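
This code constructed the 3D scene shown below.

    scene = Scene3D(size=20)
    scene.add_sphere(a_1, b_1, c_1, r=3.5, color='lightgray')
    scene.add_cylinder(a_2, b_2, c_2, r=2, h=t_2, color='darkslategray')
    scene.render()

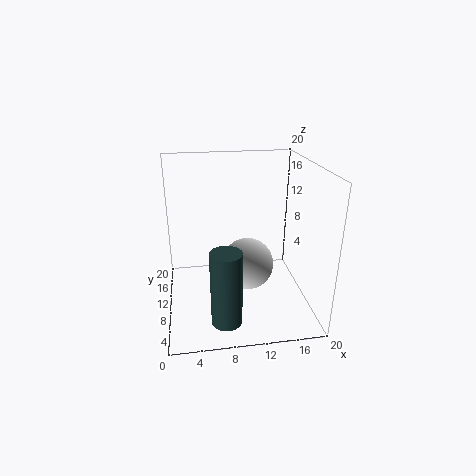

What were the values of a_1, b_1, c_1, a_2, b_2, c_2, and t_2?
a_1 = 11
b_1 = 8
c_1 = 7
a_2 = 7.5
b_2 = 3.5
c_2 = 1.25
t_2 = 10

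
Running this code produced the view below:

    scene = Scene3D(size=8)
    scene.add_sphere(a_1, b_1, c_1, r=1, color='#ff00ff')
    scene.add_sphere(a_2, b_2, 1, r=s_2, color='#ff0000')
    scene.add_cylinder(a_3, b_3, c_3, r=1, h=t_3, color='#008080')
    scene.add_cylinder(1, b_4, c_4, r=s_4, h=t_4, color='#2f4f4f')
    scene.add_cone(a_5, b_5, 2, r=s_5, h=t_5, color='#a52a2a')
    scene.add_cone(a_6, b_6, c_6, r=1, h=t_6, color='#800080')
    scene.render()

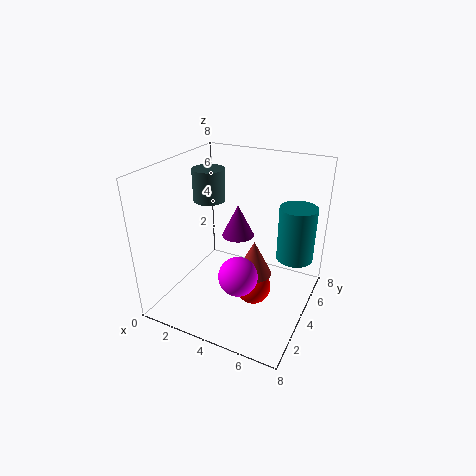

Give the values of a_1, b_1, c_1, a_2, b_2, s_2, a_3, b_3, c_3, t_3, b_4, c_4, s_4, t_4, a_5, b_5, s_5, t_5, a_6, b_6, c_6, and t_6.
a_1 = 5
b_1 = 2
c_1 = 3
a_2 = 5
b_2 = 4
s_2 = 1
a_3 = 7
b_3 = 5
c_3 = 3
t_3 = 3
b_4 = 6
c_4 = 5
s_4 = 1
t_4 = 2
a_5 = 5
b_5 = 4
s_5 = 1
t_5 = 2
a_6 = 3
b_6 = 6
c_6 = 3
t_6 = 2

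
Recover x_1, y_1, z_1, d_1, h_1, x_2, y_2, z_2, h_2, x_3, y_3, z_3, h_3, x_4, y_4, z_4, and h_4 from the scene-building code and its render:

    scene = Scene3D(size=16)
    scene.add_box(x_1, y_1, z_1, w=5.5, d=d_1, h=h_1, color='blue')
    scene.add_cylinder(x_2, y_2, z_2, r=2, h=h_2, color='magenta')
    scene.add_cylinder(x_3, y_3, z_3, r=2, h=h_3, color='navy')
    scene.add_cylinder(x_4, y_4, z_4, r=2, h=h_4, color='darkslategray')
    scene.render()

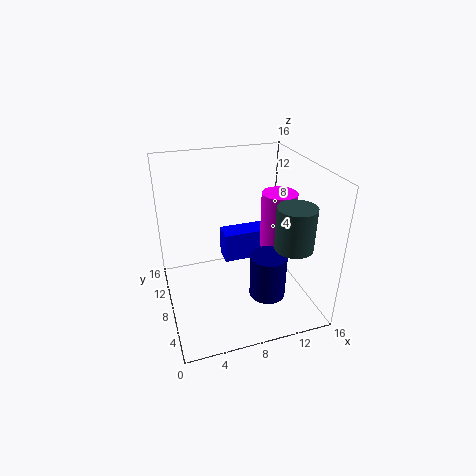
x_1 = 7, y_1 = 9.5, z_1 = 4, d_1 = 2.5, h_1 = 3.5, x_2 = 13, y_2 = 8.5, z_2 = 6, h_2 = 6.5, x_3 = 10.5, y_3 = 5, z_3 = 2, h_3 = 5, x_4 = 12.5, y_4 = 3.5, z_4 = 8.5, h_4 = 4.5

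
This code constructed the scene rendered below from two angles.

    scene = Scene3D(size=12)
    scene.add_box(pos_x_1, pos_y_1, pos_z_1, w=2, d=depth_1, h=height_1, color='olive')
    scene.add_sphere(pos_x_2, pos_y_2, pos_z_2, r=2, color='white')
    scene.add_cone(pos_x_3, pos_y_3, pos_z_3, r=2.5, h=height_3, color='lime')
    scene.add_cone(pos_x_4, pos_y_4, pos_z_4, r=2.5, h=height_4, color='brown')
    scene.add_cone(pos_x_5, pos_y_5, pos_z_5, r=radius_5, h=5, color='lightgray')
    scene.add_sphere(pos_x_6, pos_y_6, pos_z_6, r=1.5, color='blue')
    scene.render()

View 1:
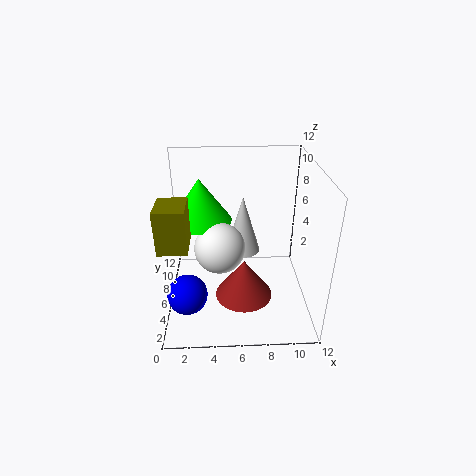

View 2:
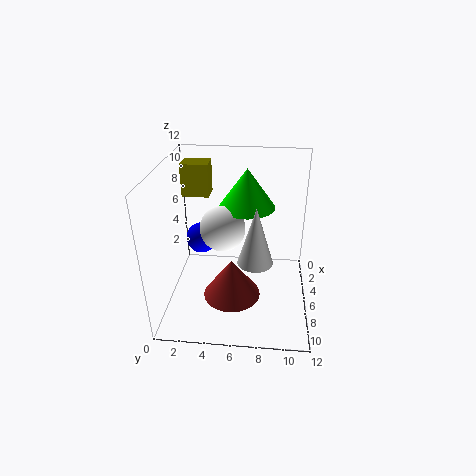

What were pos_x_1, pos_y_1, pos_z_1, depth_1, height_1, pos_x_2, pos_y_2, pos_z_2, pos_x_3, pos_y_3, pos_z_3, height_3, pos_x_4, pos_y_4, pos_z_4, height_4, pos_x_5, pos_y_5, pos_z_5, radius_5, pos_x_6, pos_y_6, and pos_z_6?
pos_x_1 = 0.5, pos_y_1 = 0.5, pos_z_1 = 8, depth_1 = 2.5, height_1 = 3, pos_x_2 = 4.5, pos_y_2 = 4.5, pos_z_2 = 6, pos_x_3 = 3, pos_y_3 = 6.5, pos_z_3 = 7.5, height_3 = 3.5, pos_x_4 = 6.5, pos_y_4 = 5.5, pos_z_4 = 0.5, height_4 = 3.5, pos_x_5 = 6.5, pos_y_5 = 7.5, pos_z_5 = 4, radius_5 = 1.5, pos_x_6 = 2, pos_y_6 = 2, pos_z_6 = 3.5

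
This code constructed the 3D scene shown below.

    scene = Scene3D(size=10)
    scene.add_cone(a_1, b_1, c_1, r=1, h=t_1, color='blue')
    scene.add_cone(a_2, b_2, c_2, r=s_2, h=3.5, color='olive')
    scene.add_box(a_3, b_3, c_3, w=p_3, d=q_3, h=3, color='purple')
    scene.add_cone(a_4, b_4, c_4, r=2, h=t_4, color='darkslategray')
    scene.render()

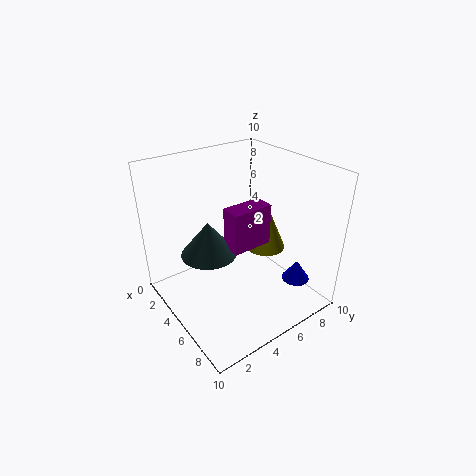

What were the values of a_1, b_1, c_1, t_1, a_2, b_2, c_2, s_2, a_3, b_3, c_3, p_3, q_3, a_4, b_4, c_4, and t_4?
a_1 = 7.5; b_1 = 8.5; c_1 = 1.5; t_1 = 1.5; a_2 = 4.5; b_2 = 8; c_2 = 3; s_2 = 1.5; a_3 = 4; b_3 = 4.5; c_3 = 4; p_3 = 1.5; q_3 = 3; a_4 = 3.5; b_4 = 3.5; c_4 = 3.5; t_4 = 2.5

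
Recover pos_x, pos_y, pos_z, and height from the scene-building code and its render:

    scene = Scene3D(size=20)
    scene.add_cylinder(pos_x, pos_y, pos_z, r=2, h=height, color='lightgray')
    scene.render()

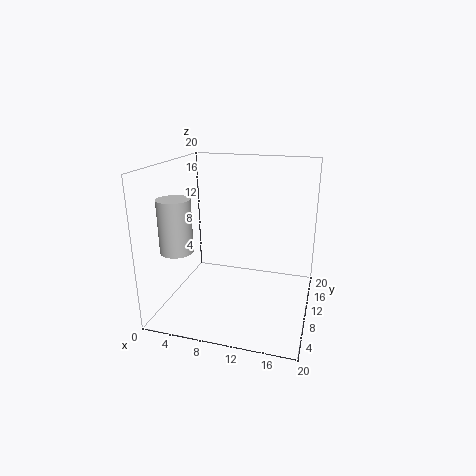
pos_x = 4.5; pos_y = 2.5; pos_z = 10.5; height = 6.5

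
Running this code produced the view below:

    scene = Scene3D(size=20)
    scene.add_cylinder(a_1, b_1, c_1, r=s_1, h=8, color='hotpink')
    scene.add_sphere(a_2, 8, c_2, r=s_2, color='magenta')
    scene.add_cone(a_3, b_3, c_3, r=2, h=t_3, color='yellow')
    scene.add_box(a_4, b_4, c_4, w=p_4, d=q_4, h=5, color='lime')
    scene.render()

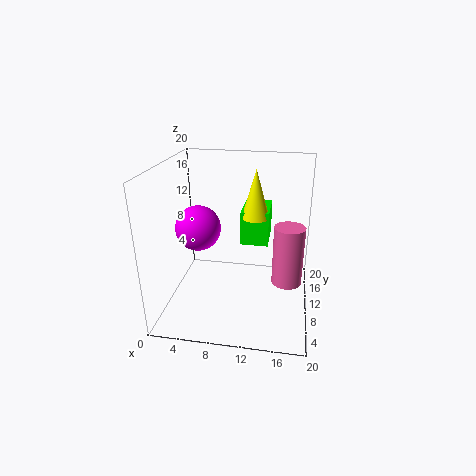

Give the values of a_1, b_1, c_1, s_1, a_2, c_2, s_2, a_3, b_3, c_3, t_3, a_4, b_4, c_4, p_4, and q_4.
a_1 = 17; b_1 = 8; c_1 = 5; s_1 = 2; a_2 = 5; c_2 = 12; s_2 = 3; a_3 = 12; b_3 = 13; c_3 = 12; t_3 = 7; a_4 = 10; b_4 = 12; c_4 = 8; p_4 = 4; q_4 = 6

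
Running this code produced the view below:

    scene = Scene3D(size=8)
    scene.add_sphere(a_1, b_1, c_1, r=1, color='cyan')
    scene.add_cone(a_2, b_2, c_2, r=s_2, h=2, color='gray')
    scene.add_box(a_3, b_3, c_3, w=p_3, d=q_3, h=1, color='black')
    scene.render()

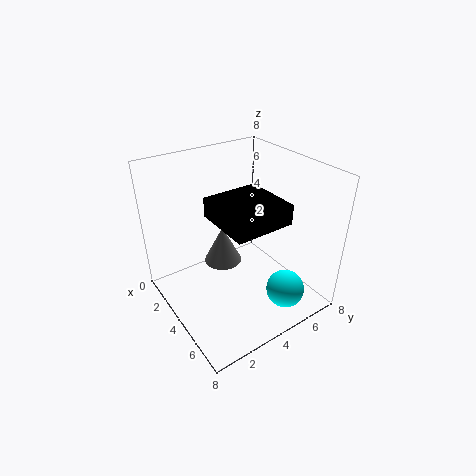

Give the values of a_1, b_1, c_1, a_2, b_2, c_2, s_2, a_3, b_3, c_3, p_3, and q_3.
a_1 = 7
b_1 = 5
c_1 = 2
a_2 = 4
b_2 = 3
c_2 = 3
s_2 = 1
a_3 = 4
b_3 = 2
c_3 = 6
p_3 = 3
q_3 = 3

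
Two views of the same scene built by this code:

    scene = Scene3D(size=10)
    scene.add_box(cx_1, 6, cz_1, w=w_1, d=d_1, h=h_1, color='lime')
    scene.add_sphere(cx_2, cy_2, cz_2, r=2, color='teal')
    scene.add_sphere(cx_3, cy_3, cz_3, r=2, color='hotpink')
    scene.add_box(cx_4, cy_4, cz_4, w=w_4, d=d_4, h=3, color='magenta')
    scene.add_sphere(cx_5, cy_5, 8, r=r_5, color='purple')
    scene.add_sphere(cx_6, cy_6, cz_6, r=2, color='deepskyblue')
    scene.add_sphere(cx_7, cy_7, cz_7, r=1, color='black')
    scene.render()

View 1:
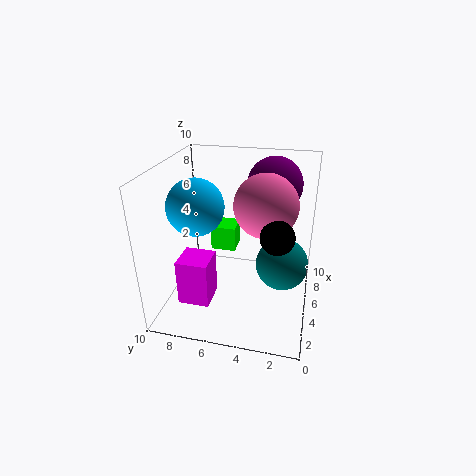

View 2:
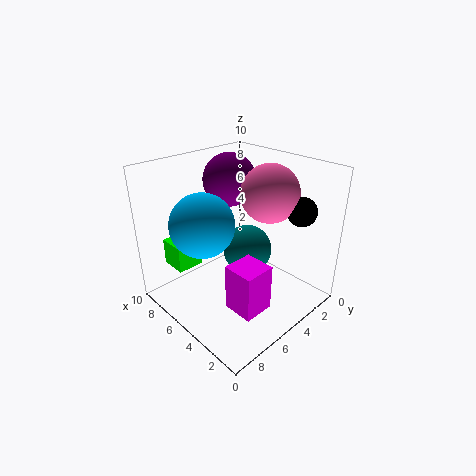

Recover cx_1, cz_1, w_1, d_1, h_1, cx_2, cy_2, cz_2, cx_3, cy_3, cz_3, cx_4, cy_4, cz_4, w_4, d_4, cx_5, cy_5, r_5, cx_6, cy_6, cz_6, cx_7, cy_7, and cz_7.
cx_1 = 8, cz_1 = 2, w_1 = 2, d_1 = 2, h_1 = 2, cx_2 = 7, cy_2 = 2, cz_2 = 2, cx_3 = 4, cy_3 = 3, cz_3 = 8, cx_4 = 1, cy_4 = 6, cz_4 = 2, w_4 = 2, d_4 = 2, cx_5 = 8, cy_5 = 3, r_5 = 2, cx_6 = 5, cy_6 = 8, cz_6 = 7, cx_7 = 2, cy_7 = 2, cz_7 = 7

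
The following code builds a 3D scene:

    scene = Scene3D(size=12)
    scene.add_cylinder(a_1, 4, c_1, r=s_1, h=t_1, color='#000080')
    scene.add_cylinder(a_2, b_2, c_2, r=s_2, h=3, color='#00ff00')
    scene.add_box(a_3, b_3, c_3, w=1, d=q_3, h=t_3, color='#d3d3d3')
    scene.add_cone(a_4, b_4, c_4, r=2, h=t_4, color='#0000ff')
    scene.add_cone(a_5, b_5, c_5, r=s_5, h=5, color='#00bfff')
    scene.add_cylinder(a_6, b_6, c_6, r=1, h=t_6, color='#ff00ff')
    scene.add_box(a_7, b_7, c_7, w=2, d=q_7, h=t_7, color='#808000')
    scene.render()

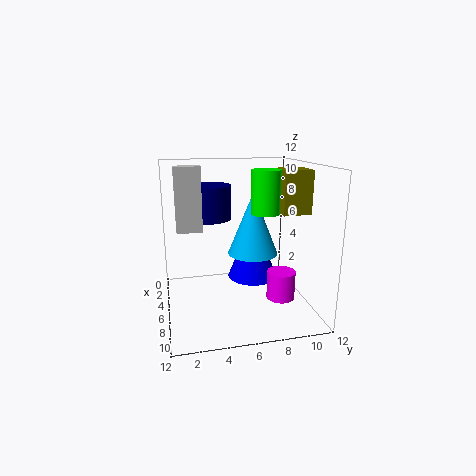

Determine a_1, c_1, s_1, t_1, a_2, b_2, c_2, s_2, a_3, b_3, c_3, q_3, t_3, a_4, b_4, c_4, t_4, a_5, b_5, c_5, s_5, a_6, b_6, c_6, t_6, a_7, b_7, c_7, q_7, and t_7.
a_1 = 3, c_1 = 7, s_1 = 2, t_1 = 3, a_2 = 10, b_2 = 7, c_2 = 9, s_2 = 1, a_3 = 6, b_3 = 1, c_3 = 7, q_3 = 2, t_3 = 5, a_4 = 7, b_4 = 7, c_4 = 3, t_4 = 5, a_5 = 7, b_5 = 7, c_5 = 5, s_5 = 2, a_6 = 11, b_6 = 8, c_6 = 3, t_6 = 2, a_7 = 9, b_7 = 8, c_7 = 9, q_7 = 2, t_7 = 3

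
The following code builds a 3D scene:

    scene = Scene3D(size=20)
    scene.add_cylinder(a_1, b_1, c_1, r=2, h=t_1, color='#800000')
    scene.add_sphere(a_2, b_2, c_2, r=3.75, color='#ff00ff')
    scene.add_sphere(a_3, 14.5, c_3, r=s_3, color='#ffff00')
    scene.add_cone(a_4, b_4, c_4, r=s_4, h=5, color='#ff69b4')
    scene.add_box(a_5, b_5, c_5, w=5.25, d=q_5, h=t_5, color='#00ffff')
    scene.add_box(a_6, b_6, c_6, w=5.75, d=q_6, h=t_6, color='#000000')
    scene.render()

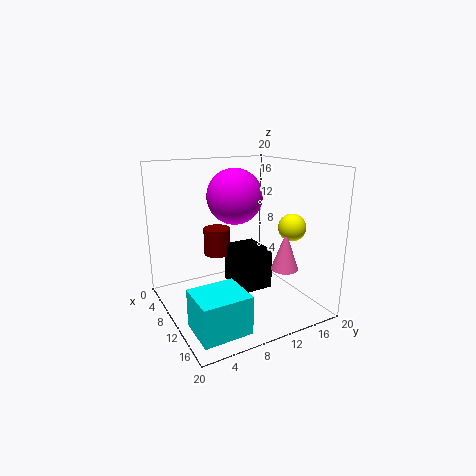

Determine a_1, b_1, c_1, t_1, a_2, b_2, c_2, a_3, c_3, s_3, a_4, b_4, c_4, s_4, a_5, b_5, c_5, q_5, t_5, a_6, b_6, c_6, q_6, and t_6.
a_1 = 5.25; b_1 = 9; c_1 = 6.25; t_1 = 4; a_2 = 9.5; b_2 = 9.75; c_2 = 15.75; a_3 = 16; c_3 = 12.5; s_3 = 1.75; a_4 = 16.5; b_4 = 13.25; c_4 = 7.25; s_4 = 1.75; a_5 = 14.75; b_5 = 0.5; c_5 = 2; q_5 = 6; t_5 = 4.75; a_6 = 6.25; b_6 = 9.75; c_6 = 2.25; q_6 = 4.75; t_6 = 5.75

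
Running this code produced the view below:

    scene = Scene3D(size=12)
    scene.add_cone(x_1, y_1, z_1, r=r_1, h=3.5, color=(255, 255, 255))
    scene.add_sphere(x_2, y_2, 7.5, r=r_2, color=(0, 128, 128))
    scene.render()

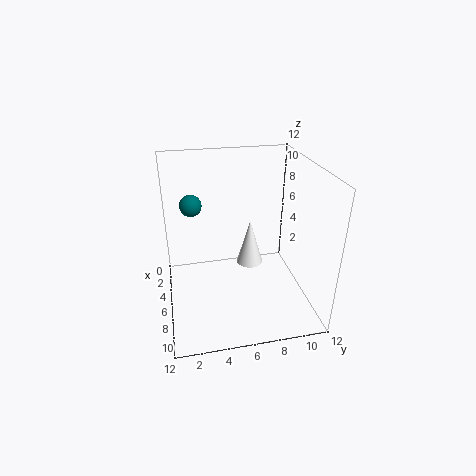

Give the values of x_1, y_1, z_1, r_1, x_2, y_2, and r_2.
x_1 = 8, y_1 = 6.5, z_1 = 5, r_1 = 1, x_2 = 2, y_2 = 2.5, r_2 = 1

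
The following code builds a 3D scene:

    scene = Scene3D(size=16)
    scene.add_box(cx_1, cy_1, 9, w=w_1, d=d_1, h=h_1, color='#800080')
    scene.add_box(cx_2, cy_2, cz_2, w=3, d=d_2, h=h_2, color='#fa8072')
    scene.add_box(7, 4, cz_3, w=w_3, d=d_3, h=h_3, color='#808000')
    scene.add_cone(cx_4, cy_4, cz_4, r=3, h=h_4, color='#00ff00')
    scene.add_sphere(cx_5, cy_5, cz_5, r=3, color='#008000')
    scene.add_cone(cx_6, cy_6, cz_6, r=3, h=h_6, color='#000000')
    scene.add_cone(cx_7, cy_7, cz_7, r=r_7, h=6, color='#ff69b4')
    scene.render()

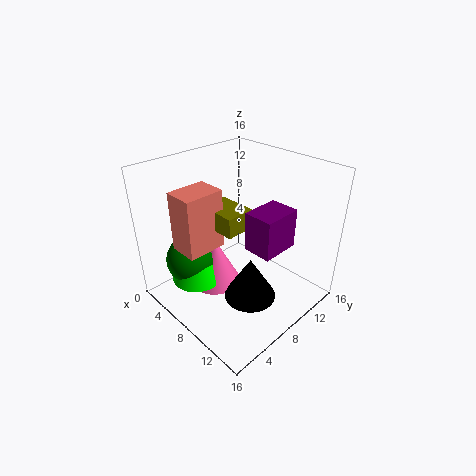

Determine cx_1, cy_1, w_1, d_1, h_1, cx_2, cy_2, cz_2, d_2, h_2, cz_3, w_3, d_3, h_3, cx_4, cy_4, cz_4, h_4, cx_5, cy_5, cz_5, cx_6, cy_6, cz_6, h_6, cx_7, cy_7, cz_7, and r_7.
cx_1 = 11; cy_1 = 6; w_1 = 3; d_1 = 4; h_1 = 4; cx_2 = 6; cy_2 = 1; cz_2 = 9; d_2 = 4; h_2 = 6; cz_3 = 11; w_3 = 4; d_3 = 3; h_3 = 2; cx_4 = 4; cy_4 = 5; cz_4 = 2; h_4 = 7; cx_5 = 3; cy_5 = 5; cz_5 = 4; cx_6 = 10; cy_6 = 8; cz_6 = 1; h_6 = 5; cx_7 = 5; cy_7 = 7; cz_7 = 1; r_7 = 3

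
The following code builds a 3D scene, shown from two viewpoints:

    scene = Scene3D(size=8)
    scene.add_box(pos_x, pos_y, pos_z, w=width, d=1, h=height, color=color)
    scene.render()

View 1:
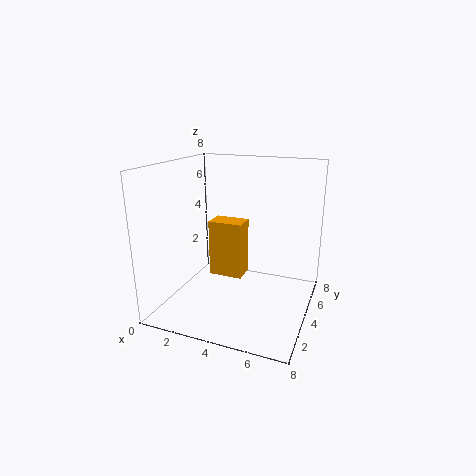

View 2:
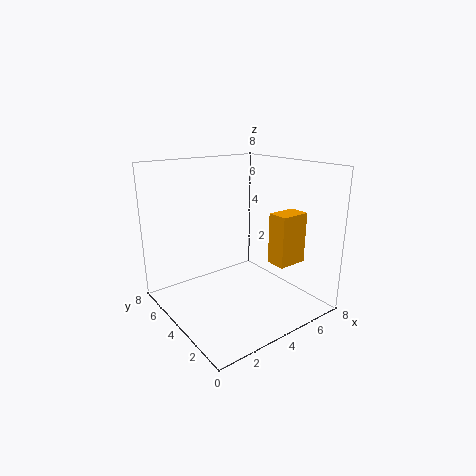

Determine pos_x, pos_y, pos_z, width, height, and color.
pos_x = 4
pos_y = 0.5
pos_z = 3.5
width = 1.5
height = 2.5
color = 'orange'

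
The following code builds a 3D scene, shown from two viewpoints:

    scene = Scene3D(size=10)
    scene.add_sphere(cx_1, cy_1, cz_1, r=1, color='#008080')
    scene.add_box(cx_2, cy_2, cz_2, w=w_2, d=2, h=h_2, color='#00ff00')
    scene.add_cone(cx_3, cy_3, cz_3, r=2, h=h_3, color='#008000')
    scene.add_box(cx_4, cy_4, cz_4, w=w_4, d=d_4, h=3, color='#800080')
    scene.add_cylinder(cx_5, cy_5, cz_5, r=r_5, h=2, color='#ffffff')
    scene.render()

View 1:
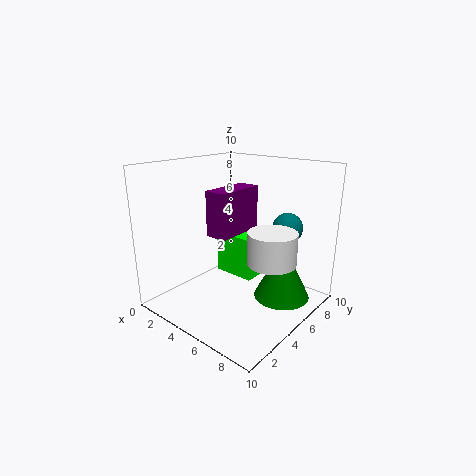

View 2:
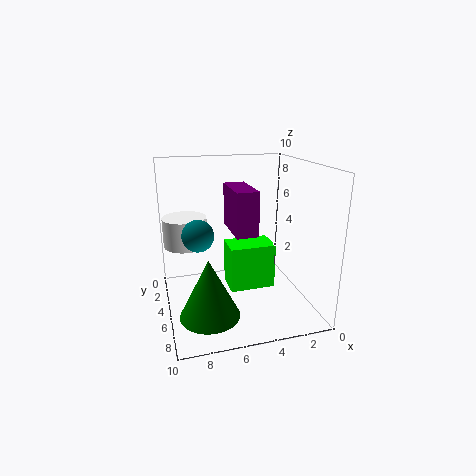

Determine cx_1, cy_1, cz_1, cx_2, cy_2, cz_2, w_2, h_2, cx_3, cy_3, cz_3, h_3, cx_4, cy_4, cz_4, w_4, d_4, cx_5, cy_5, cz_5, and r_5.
cx_1 = 8; cy_1 = 6.5; cz_1 = 6; cx_2 = 3; cy_2 = 5; cz_2 = 2; w_2 = 3; h_2 = 3; cx_3 = 7.5; cy_3 = 7; cz_3 = 0.5; h_3 = 4; cx_4 = 4; cy_4 = 3; cz_4 = 5.5; w_4 = 1.5; d_4 = 3.5; cx_5 = 8.5; cy_5 = 4; cz_5 = 4.5; r_5 = 1.5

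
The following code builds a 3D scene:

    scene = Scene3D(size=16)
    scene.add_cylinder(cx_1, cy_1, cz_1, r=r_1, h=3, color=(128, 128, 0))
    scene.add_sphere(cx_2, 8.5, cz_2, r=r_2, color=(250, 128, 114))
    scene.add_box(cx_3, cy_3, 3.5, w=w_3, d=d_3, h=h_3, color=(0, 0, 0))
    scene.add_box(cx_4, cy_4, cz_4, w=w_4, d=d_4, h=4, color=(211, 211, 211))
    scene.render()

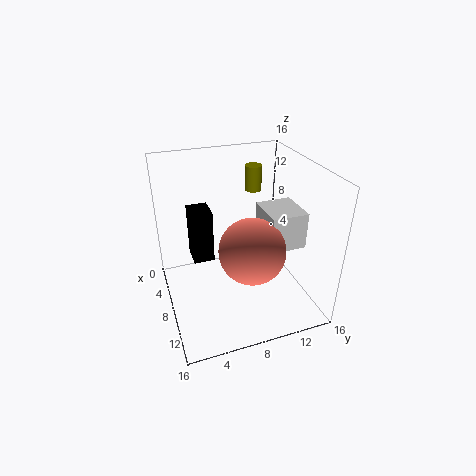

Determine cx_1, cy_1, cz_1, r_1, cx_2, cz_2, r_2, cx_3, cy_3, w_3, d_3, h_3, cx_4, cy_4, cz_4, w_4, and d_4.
cx_1 = 3.5; cy_1 = 11.5; cz_1 = 11.5; r_1 = 1; cx_2 = 11; cz_2 = 8; r_2 = 3.5; cx_3 = 2; cy_3 = 3.5; w_3 = 3; d_3 = 2.5; h_3 = 6.5; cx_4 = 7; cy_4 = 10.5; cz_4 = 7.5; w_4 = 4.5; d_4 = 4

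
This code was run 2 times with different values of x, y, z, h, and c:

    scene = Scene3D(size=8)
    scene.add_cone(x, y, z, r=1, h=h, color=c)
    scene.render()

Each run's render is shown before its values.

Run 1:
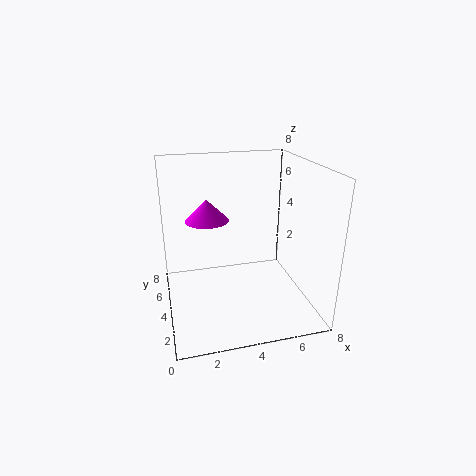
x = 2; y = 2; z = 6; h = 1; c = 'magenta'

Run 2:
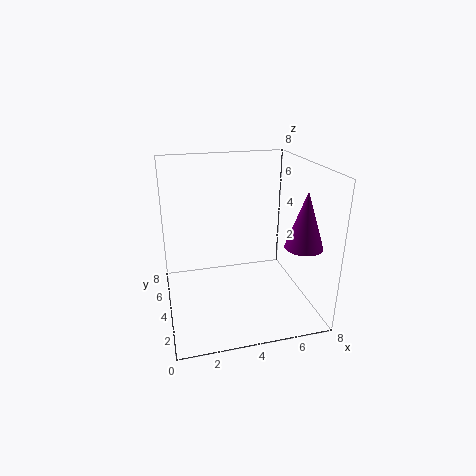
x = 7; y = 2; z = 4; h = 3; c = 'purple'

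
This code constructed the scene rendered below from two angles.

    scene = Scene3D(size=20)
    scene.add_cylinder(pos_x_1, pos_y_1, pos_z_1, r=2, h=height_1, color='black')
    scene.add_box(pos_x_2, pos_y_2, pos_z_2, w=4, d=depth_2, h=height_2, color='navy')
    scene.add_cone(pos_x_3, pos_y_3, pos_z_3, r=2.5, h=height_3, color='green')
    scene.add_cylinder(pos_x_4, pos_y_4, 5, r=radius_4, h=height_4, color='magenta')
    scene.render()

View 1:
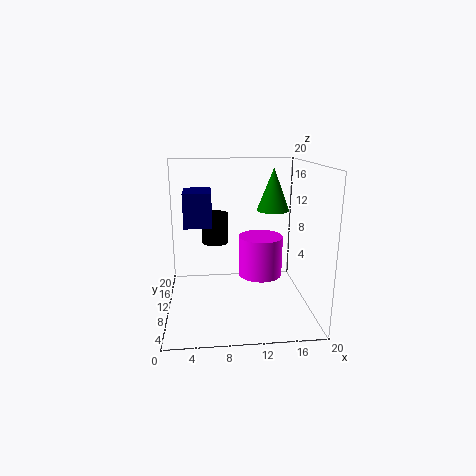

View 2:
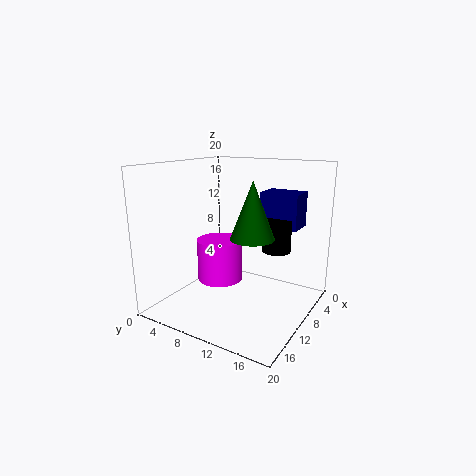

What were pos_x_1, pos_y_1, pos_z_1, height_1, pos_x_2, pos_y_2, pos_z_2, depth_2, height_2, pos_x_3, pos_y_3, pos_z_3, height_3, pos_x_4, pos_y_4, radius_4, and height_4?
pos_x_1 = 7, pos_y_1 = 14.5, pos_z_1 = 8, height_1 = 4.5, pos_x_2 = 2.5, pos_y_2 = 11.5, pos_z_2 = 11, depth_2 = 5.5, height_2 = 5, pos_x_3 = 16, pos_y_3 = 15.5, pos_z_3 = 12.5, height_3 = 6.5, pos_x_4 = 13, pos_y_4 = 9, radius_4 = 3, height_4 = 5.5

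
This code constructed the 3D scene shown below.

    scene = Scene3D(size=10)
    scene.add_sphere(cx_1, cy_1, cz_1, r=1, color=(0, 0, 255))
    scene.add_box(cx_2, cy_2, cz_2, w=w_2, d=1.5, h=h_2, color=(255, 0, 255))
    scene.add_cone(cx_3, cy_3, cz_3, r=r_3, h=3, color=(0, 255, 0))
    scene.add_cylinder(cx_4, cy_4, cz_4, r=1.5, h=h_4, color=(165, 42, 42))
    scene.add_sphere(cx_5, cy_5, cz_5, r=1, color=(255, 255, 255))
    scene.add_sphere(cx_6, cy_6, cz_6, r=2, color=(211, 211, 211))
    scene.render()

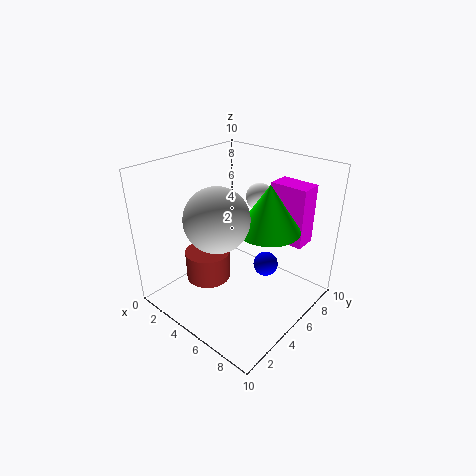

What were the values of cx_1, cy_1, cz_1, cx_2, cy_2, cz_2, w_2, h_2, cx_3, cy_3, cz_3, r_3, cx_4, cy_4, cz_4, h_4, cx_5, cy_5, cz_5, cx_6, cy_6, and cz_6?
cx_1 = 5, cy_1 = 8.5, cz_1 = 1, cx_2 = 6.5, cy_2 = 6.5, cz_2 = 5, w_2 = 2.5, h_2 = 4, cx_3 = 7.5, cy_3 = 5, cz_3 = 6.5, r_3 = 2, cx_4 = 4, cy_4 = 3, cz_4 = 2.5, h_4 = 2, cx_5 = 4.5, cy_5 = 8, cz_5 = 7, cx_6 = 5.5, cy_6 = 2.5, cz_6 = 7.5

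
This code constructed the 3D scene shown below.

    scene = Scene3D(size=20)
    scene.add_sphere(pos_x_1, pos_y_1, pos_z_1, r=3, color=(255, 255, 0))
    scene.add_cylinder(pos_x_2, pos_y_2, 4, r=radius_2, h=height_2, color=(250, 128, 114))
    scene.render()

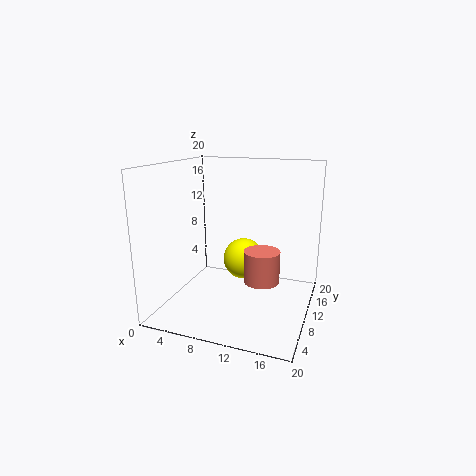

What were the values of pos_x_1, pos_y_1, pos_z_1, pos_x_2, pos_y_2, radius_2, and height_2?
pos_x_1 = 10, pos_y_1 = 12.5, pos_z_1 = 6, pos_x_2 = 13.5, pos_y_2 = 10, radius_2 = 2.5, height_2 = 4.5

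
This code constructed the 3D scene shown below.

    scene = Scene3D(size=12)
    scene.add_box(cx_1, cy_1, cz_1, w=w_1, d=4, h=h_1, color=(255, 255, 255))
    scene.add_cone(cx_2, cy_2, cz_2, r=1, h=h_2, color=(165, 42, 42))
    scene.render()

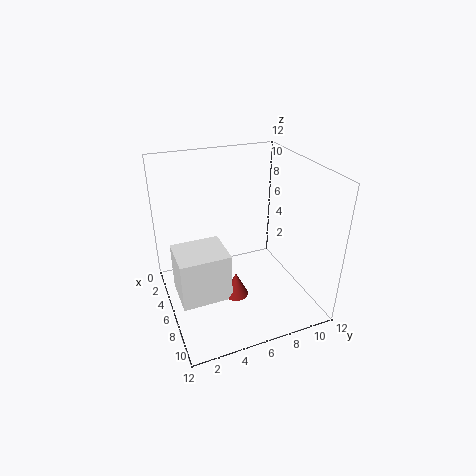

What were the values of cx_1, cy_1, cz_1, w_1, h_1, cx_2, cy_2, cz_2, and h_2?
cx_1 = 5
cy_1 = 0.5
cz_1 = 2
w_1 = 3.5
h_1 = 4
cx_2 = 8
cy_2 = 5
cz_2 = 2
h_2 = 2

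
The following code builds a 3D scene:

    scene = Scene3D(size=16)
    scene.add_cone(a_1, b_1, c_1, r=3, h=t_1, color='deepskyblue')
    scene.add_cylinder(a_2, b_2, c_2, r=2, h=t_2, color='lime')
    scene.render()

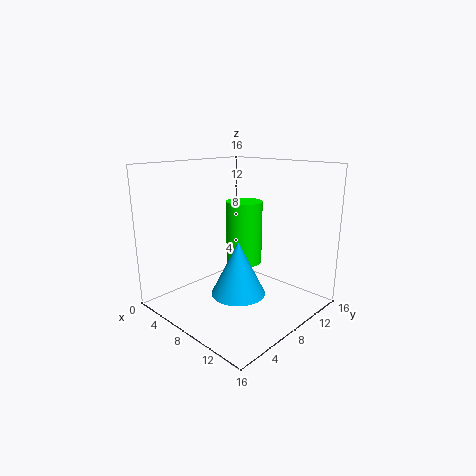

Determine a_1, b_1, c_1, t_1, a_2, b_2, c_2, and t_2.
a_1 = 9, b_1 = 7, c_1 = 2, t_1 = 6, a_2 = 8, b_2 = 9, c_2 = 5, t_2 = 7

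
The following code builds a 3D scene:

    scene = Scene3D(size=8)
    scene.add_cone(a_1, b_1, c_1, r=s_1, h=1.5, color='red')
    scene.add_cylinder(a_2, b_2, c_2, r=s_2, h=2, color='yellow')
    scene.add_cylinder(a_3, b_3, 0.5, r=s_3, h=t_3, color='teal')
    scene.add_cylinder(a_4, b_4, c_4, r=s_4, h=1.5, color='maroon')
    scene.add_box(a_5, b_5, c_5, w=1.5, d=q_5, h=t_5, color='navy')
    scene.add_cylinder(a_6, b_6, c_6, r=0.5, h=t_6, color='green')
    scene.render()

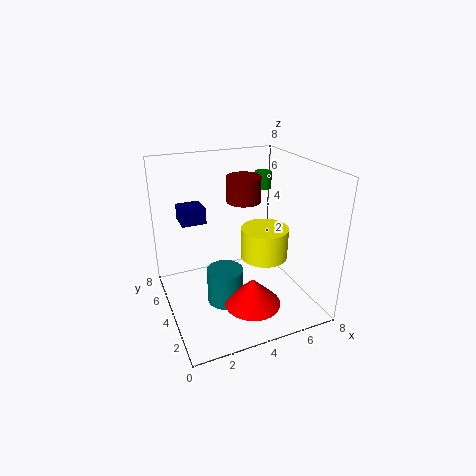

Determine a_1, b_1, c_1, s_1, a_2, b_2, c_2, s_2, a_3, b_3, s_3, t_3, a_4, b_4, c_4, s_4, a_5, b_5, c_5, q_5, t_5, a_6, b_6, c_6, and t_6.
a_1 = 4
b_1 = 2
c_1 = 1
s_1 = 1.5
a_2 = 6.5
b_2 = 5.5
c_2 = 1.5
s_2 = 1.5
a_3 = 3
b_3 = 3.5
s_3 = 1
t_3 = 2
a_4 = 5
b_4 = 5.5
c_4 = 5.5
s_4 = 1
a_5 = 1.5
b_5 = 6.5
c_5 = 4
q_5 = 1.5
t_5 = 1
a_6 = 6.5
b_6 = 6
c_6 = 6
t_6 = 1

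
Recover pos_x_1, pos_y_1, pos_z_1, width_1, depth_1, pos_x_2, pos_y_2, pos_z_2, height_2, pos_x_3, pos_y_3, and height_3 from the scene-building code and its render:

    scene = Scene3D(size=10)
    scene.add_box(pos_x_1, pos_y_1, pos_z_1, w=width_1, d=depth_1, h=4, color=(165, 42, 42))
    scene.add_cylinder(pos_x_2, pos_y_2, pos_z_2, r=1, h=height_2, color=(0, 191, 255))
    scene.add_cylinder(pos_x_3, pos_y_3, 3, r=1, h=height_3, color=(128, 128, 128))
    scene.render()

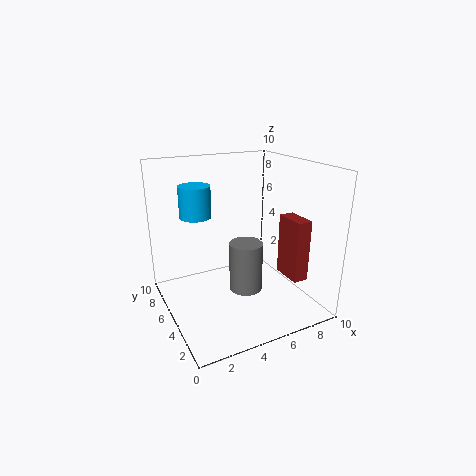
pos_x_1 = 7, pos_y_1 = 1, pos_z_1 = 3, width_1 = 1, depth_1 = 2, pos_x_2 = 2, pos_y_2 = 5, pos_z_2 = 7, height_2 = 2, pos_x_3 = 4, pos_y_3 = 2, height_3 = 3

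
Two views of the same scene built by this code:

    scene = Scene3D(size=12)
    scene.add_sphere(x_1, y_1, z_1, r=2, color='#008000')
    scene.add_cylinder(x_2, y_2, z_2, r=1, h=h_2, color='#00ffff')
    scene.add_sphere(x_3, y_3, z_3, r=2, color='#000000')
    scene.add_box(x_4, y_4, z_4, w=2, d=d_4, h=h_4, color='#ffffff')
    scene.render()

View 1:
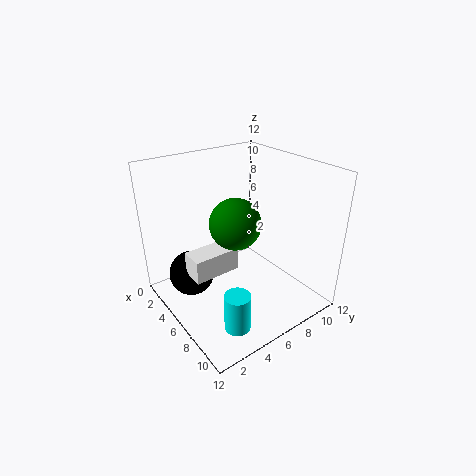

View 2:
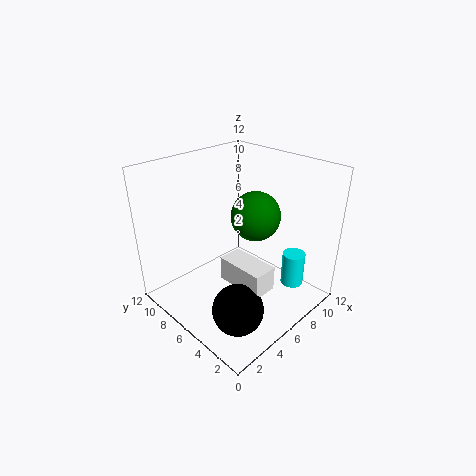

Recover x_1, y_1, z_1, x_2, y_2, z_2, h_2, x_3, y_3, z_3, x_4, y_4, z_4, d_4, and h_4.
x_1 = 7, y_1 = 5, z_1 = 8, x_2 = 10, y_2 = 3, z_2 = 1, h_2 = 3, x_3 = 3, y_3 = 3, z_3 = 2, x_4 = 4, y_4 = 2, z_4 = 3, d_4 = 4, h_4 = 2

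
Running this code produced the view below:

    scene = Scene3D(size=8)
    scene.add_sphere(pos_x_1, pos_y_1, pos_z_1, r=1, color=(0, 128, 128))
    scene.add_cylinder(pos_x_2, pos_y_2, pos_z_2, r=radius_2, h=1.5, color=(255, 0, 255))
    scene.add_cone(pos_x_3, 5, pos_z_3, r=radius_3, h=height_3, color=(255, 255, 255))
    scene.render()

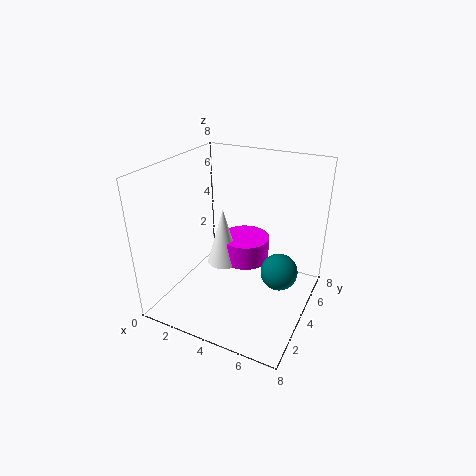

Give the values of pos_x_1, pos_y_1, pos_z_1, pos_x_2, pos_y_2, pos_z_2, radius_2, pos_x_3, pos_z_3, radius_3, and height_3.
pos_x_1 = 6.5; pos_y_1 = 4; pos_z_1 = 2.5; pos_x_2 = 3.5; pos_y_2 = 6; pos_z_2 = 1.5; radius_2 = 1.5; pos_x_3 = 2.5; pos_z_3 = 1.5; radius_3 = 1; height_3 = 3.5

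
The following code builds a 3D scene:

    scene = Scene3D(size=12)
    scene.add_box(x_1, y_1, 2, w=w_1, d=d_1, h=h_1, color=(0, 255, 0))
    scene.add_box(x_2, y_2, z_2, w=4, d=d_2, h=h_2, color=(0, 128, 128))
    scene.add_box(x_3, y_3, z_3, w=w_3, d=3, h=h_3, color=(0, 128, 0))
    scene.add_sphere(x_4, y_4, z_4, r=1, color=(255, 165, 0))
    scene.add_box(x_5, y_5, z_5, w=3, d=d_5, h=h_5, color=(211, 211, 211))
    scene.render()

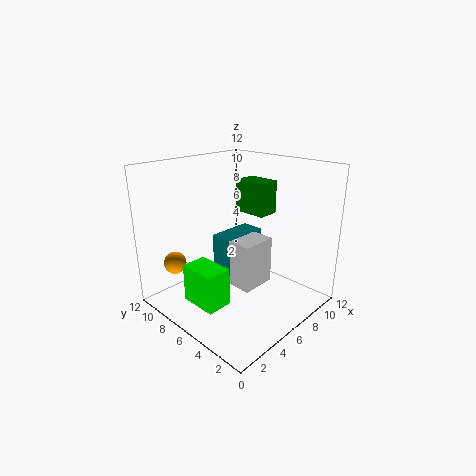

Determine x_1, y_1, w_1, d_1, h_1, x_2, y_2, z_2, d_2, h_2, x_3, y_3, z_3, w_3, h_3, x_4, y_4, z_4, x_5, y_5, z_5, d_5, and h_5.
x_1 = 1; y_1 = 4; w_1 = 2; d_1 = 3; h_1 = 3; x_2 = 5; y_2 = 6; z_2 = 2; d_2 = 2; h_2 = 4; x_3 = 9; y_3 = 6; z_3 = 7; w_3 = 2; h_3 = 3; x_4 = 3; y_4 = 11; z_4 = 3; x_5 = 5; y_5 = 4; z_5 = 2; d_5 = 3; h_5 = 4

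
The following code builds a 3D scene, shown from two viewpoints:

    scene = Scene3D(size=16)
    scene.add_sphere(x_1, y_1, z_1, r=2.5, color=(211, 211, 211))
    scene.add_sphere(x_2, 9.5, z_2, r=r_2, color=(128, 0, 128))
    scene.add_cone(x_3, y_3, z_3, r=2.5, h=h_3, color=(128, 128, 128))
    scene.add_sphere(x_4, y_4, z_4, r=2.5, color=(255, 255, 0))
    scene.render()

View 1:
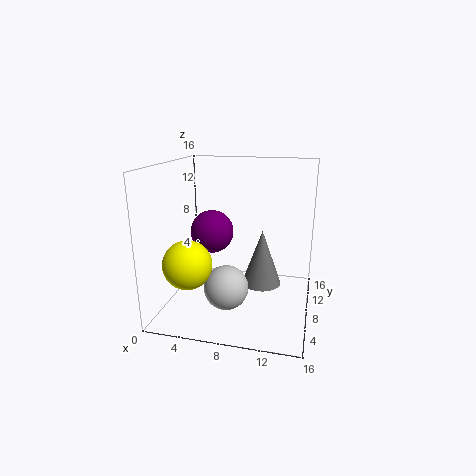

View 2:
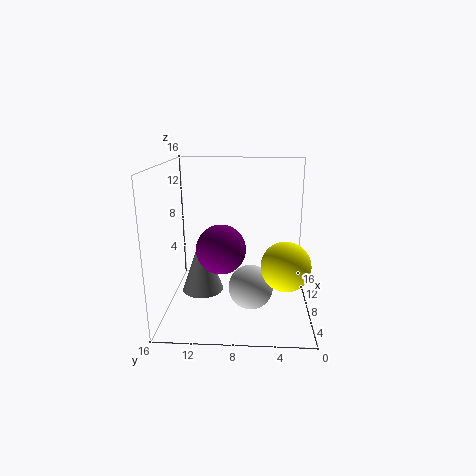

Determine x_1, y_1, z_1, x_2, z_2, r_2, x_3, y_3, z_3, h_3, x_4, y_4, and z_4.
x_1 = 7, y_1 = 6.5, z_1 = 2.5, x_2 = 4.5, z_2 = 8, r_2 = 2.5, x_3 = 10, y_3 = 12.5, z_3 = 0.5, h_3 = 7, x_4 = 4, y_4 = 3, z_4 = 6.5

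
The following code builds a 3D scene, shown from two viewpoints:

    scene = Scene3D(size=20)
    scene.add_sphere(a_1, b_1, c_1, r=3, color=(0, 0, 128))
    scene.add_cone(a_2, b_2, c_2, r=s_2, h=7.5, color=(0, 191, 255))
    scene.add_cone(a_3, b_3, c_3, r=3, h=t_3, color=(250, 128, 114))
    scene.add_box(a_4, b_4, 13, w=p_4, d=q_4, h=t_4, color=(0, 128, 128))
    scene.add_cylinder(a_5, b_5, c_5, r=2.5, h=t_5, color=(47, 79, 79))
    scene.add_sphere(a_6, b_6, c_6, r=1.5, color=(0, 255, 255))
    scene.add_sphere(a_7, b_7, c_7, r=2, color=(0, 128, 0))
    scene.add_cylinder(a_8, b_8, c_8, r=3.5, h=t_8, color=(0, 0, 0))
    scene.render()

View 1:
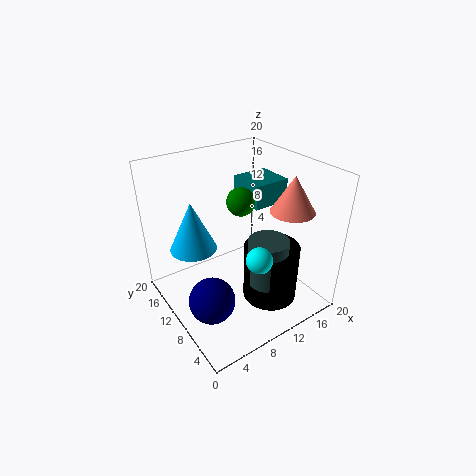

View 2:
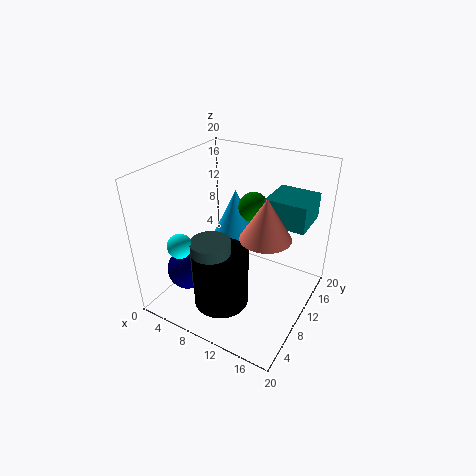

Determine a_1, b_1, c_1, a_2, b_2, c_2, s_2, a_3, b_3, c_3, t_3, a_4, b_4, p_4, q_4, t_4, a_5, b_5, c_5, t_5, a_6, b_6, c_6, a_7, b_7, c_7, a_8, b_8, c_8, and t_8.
a_1 = 3.5; b_1 = 6.5; c_1 = 4.5; a_2 = 6; b_2 = 16; c_2 = 6.5; s_2 = 3.5; a_3 = 16; b_3 = 6; c_3 = 14; t_3 = 5; a_4 = 13.5; b_4 = 10.5; p_4 = 5.5; q_4 = 5.5; t_4 = 3.5; a_5 = 10; b_5 = 3.5; c_5 = 7; t_5 = 6; a_6 = 7; b_6 = 1.5; c_6 = 12.5; a_7 = 11.5; b_7 = 11.5; c_7 = 14.5; a_8 = 11; b_8 = 4; c_8 = 4; t_8 = 7.5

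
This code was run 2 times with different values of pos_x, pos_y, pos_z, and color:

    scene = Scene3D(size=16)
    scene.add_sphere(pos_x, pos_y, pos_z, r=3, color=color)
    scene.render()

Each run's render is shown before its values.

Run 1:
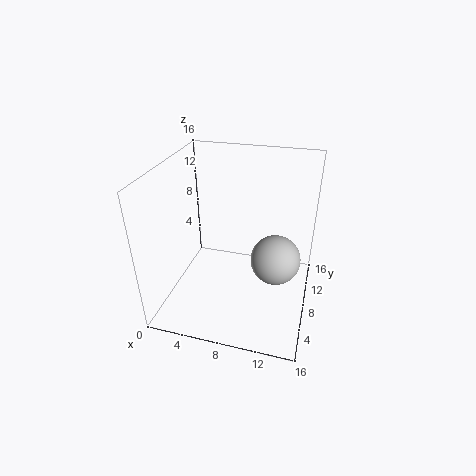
pos_x = 12; pos_y = 10.5; pos_z = 4; color = 'lightgray'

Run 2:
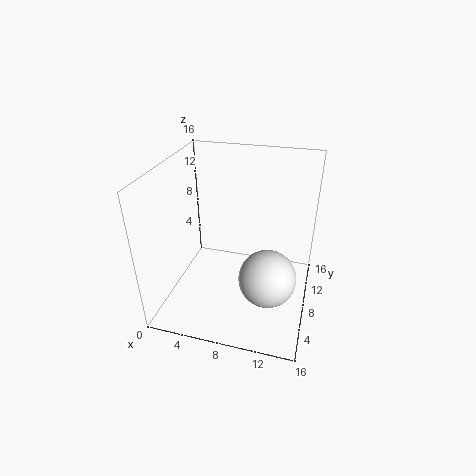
pos_x = 12; pos_y = 5; pos_z = 5.5; color = 'white'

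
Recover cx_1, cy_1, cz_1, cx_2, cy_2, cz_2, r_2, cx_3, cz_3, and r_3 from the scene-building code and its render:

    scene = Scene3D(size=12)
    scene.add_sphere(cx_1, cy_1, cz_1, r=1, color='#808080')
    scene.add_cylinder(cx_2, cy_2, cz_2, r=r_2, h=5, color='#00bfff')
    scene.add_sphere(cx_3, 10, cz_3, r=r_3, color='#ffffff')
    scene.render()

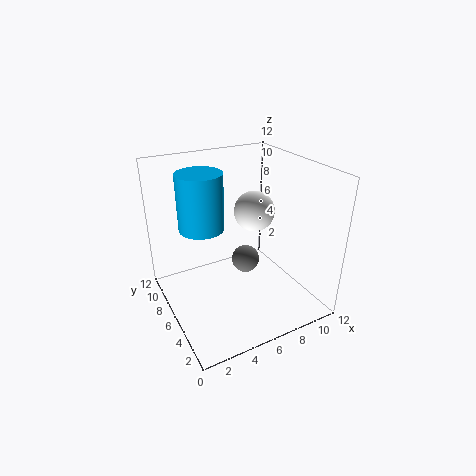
cx_1 = 5, cy_1 = 3, cz_1 = 6, cx_2 = 4, cy_2 = 9, cz_2 = 6, r_2 = 2, cx_3 = 10, cz_3 = 6, r_3 = 2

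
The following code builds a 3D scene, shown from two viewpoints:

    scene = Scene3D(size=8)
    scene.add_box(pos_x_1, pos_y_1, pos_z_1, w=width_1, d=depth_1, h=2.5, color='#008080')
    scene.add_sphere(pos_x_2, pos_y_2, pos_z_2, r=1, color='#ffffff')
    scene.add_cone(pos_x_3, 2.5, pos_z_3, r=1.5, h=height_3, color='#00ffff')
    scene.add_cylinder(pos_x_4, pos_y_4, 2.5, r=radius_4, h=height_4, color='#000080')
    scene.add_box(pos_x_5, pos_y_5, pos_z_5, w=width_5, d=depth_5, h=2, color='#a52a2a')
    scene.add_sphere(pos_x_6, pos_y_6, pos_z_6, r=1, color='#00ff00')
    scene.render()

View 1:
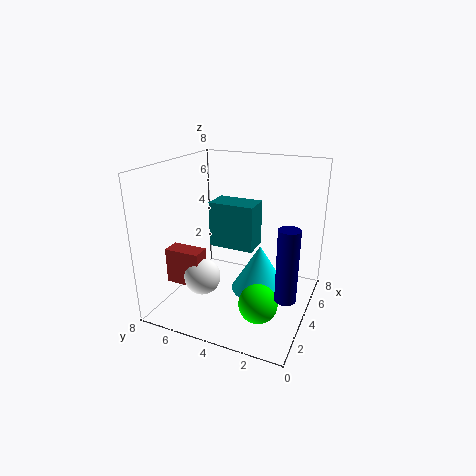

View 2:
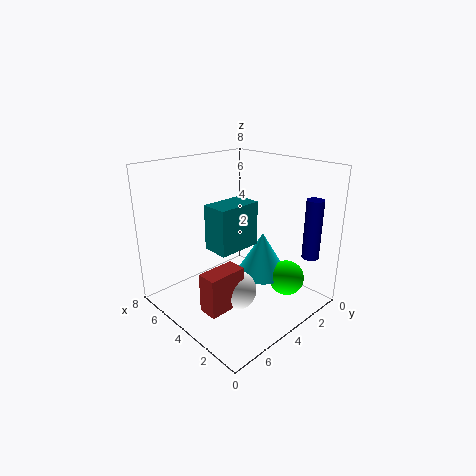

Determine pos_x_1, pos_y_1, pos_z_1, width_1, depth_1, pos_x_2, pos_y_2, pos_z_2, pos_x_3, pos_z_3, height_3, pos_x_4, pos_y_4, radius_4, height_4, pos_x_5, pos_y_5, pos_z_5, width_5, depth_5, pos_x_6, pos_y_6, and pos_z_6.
pos_x_1 = 3.5; pos_y_1 = 3; pos_z_1 = 3.5; width_1 = 1.5; depth_1 = 2.5; pos_x_2 = 2.5; pos_y_2 = 5.5; pos_z_2 = 2; pos_x_3 = 3.5; pos_z_3 = 1.5; height_3 = 2.5; pos_x_4 = 1.5; pos_y_4 = 0.5; radius_4 = 0.5; height_4 = 3.5; pos_x_5 = 2; pos_y_5 = 5.5; pos_z_5 = 1.5; width_5 = 1; depth_5 = 2; pos_x_6 = 2; pos_y_6 = 2; pos_z_6 = 1.5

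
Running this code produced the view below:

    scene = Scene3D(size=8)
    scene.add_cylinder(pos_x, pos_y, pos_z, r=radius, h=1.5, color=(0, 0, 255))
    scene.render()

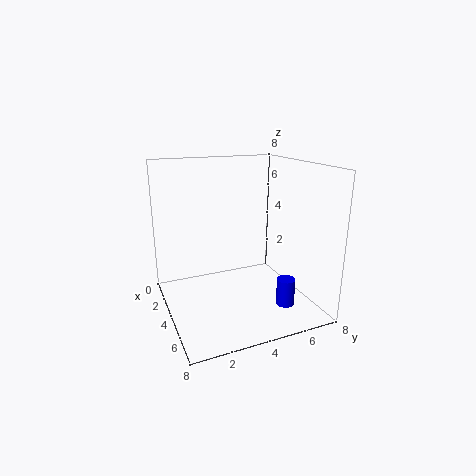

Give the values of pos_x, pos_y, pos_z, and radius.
pos_x = 6, pos_y = 6, pos_z = 0.5, radius = 0.5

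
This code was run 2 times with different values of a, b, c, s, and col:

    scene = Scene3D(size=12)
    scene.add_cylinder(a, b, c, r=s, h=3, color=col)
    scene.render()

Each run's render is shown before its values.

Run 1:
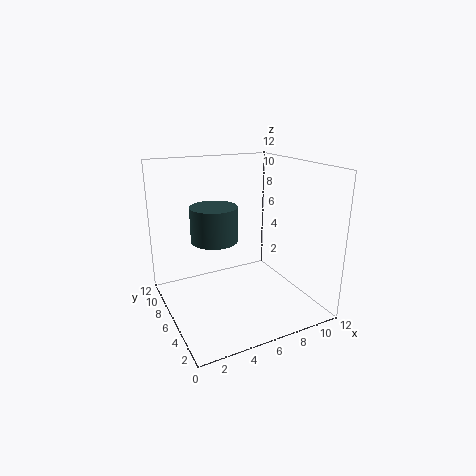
a = 4.5, b = 7.5, c = 5.5, s = 2, col = 'darkslategray'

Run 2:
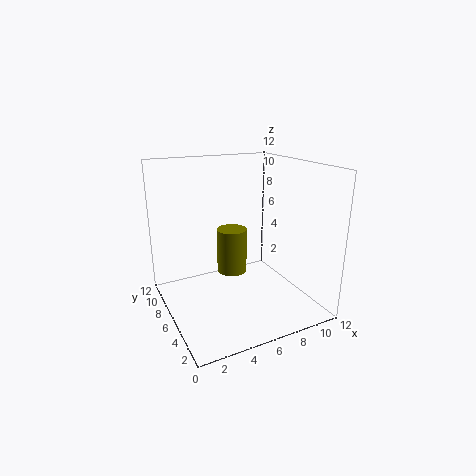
a = 3.5, b = 2, c = 5.5, s = 1, col = 'olive'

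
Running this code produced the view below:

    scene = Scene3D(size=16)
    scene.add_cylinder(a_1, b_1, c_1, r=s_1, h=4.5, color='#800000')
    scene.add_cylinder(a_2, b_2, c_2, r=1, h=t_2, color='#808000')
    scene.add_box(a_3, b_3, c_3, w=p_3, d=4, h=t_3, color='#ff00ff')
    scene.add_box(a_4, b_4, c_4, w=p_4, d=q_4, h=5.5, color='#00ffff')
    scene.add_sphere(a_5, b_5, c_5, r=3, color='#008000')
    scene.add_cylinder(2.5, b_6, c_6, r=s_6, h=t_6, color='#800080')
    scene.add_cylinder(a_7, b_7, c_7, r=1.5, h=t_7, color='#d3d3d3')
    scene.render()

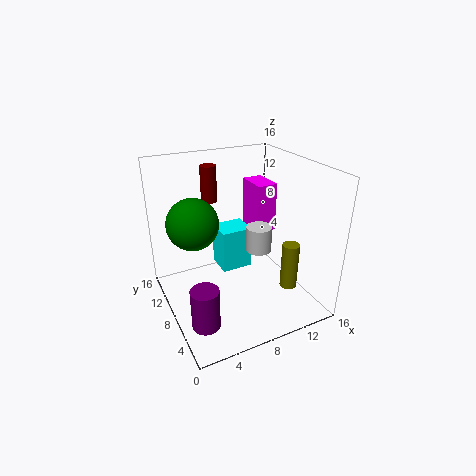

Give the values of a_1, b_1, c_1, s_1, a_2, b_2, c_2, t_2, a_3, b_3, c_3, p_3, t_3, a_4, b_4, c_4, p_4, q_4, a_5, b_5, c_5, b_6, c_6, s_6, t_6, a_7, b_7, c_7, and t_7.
a_1 = 7.5
b_1 = 15
c_1 = 10
s_1 = 1
a_2 = 13.5
b_2 = 5.5
c_2 = 1.5
t_2 = 5.5
a_3 = 12
b_3 = 10.5
c_3 = 6.5
p_3 = 2.5
t_3 = 6
a_4 = 8
b_4 = 12
c_4 = 1
p_4 = 4
q_4 = 3.5
a_5 = 4
b_5 = 11.5
c_5 = 9
b_6 = 4.5
c_6 = 0.5
s_6 = 1.5
t_6 = 4.5
a_7 = 11
b_7 = 8.5
c_7 = 5.5
t_7 = 3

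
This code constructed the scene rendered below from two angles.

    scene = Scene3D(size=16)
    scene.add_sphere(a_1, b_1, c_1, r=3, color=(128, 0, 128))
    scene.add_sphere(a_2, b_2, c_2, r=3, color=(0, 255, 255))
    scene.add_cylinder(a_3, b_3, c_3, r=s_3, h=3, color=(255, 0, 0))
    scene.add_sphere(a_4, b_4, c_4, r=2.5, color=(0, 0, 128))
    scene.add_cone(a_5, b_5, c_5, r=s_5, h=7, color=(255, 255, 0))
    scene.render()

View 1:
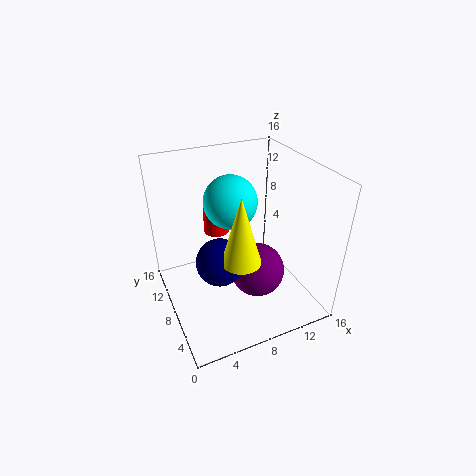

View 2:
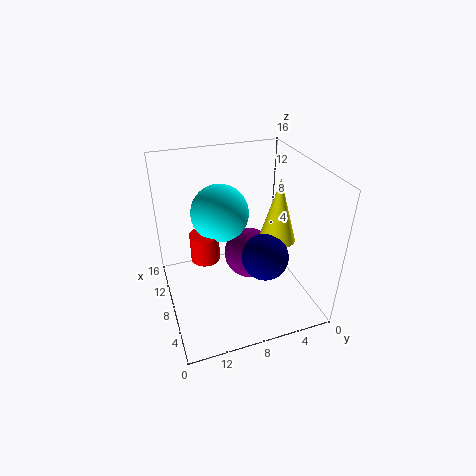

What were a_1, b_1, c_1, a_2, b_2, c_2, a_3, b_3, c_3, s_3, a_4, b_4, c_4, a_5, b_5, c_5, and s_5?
a_1 = 9.5; b_1 = 6; c_1 = 4.5; a_2 = 8; b_2 = 10; c_2 = 11.5; a_3 = 7; b_3 = 12; c_3 = 7; s_3 = 1.5; a_4 = 5; b_4 = 6; c_4 = 7; a_5 = 6.5; b_5 = 4; c_5 = 8; s_5 = 2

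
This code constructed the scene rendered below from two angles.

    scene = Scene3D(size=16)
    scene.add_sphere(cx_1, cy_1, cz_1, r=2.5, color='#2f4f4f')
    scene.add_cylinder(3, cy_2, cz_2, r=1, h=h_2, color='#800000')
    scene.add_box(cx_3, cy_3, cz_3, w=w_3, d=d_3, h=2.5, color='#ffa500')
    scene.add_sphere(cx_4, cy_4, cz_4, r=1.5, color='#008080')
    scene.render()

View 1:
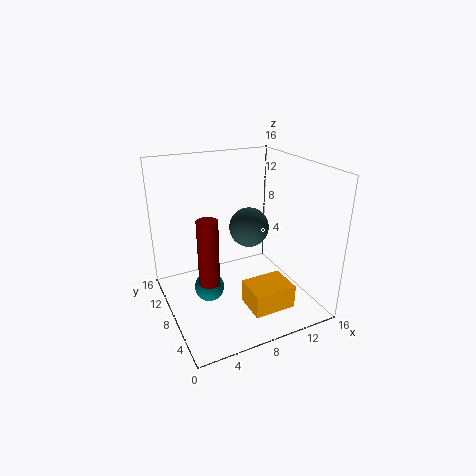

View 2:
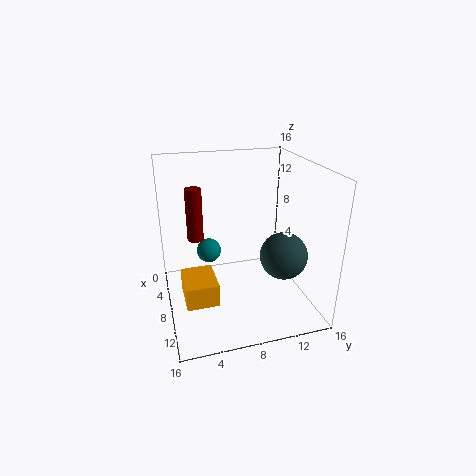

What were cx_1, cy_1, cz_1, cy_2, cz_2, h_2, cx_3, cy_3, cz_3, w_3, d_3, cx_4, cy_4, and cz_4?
cx_1 = 11.5
cy_1 = 12
cz_1 = 7
cy_2 = 4
cz_2 = 6
h_2 = 6.5
cx_3 = 7
cy_3 = 1.5
cz_3 = 2
w_3 = 4.5
d_3 = 3.5
cx_4 = 3.5
cy_4 = 5.5
cz_4 = 4.5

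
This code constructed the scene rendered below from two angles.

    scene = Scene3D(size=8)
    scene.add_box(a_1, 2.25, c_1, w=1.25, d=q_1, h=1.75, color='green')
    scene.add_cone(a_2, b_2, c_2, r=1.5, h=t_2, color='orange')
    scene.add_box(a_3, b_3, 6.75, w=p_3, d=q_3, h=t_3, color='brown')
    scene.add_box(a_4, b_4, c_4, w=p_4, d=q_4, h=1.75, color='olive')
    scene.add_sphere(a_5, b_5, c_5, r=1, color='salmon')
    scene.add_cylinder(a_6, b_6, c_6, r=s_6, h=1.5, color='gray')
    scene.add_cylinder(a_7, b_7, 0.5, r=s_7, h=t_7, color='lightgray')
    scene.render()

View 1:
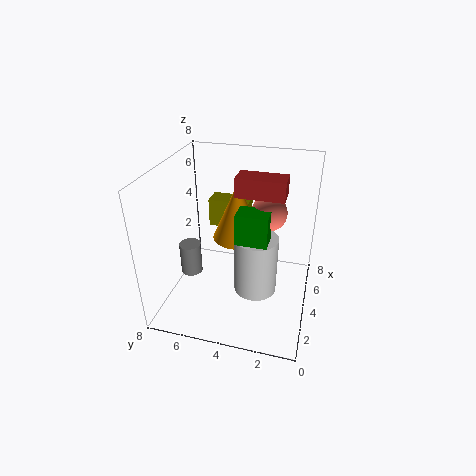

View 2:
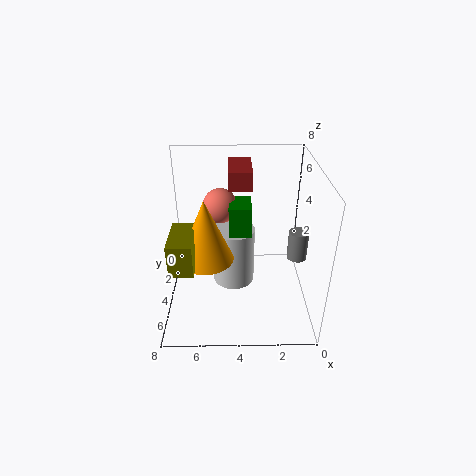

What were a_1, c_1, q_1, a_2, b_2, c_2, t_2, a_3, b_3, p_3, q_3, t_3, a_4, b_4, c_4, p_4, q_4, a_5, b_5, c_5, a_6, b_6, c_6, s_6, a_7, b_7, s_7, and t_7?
a_1 = 3.25, c_1 = 4, q_1 = 1.75, a_2 = 5.75, b_2 = 4.5, c_2 = 3, t_2 = 3.5, a_3 = 3.25, b_3 = 1.5, p_3 = 1.25, q_3 = 2.5, t_3 = 1, a_4 = 6.25, b_4 = 4, c_4 = 3.25, p_4 = 1.25, q_4 = 2.5, a_5 = 5, b_5 = 2.5, c_5 = 5.25, a_6 = 1, b_6 = 5.5, c_6 = 3.75, s_6 = 0.5, a_7 = 4.25, b_7 = 3, s_7 = 1.25, t_7 = 3.5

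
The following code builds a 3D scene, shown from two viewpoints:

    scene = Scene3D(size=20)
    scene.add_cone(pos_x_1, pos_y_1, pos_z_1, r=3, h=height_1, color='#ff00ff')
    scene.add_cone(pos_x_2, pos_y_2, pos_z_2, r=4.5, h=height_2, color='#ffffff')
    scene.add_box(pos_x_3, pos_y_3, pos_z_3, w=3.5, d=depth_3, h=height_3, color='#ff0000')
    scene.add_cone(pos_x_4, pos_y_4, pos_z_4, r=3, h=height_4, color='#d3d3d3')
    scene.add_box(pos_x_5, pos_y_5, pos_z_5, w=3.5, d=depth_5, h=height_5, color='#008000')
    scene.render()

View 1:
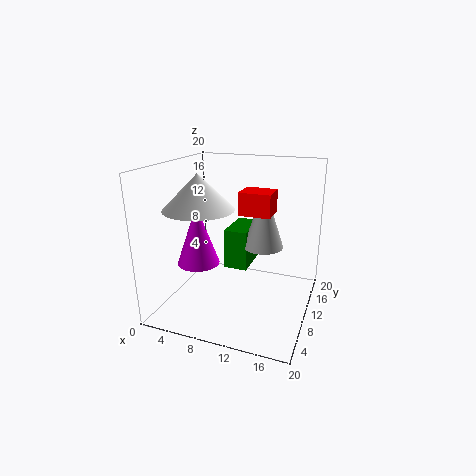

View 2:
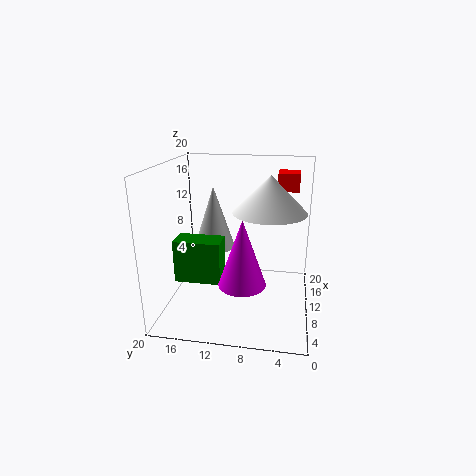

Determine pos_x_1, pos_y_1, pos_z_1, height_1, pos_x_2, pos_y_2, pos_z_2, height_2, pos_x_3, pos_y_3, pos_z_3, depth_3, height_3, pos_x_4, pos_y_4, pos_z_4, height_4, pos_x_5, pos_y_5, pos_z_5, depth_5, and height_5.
pos_x_1 = 4.5
pos_y_1 = 8.5
pos_z_1 = 6
height_1 = 8.5
pos_x_2 = 6.5
pos_y_2 = 5.5
pos_z_2 = 15
height_2 = 4.5
pos_x_3 = 13
pos_y_3 = 2
pos_z_3 = 16
depth_3 = 3
height_3 = 2.5
pos_x_4 = 12.5
pos_y_4 = 14
pos_z_4 = 7.5
height_4 = 9
pos_x_5 = 7
pos_y_5 = 12
pos_z_5 = 4
depth_5 = 6.5
height_5 = 6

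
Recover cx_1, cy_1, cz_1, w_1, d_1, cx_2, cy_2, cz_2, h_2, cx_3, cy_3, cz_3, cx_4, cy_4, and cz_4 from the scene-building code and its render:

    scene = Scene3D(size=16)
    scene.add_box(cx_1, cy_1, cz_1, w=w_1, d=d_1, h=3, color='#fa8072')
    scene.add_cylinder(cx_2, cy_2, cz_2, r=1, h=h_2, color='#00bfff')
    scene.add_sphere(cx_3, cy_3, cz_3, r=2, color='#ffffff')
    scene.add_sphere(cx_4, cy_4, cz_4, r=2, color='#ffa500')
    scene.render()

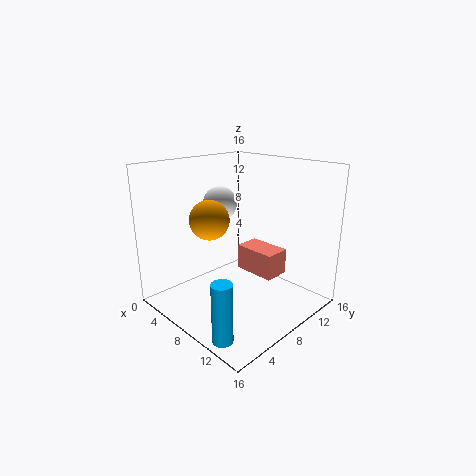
cx_1 = 6, cy_1 = 10, cz_1 = 3, w_1 = 5, d_1 = 3, cx_2 = 13, cy_2 = 1, cz_2 = 1, h_2 = 6, cx_3 = 4, cy_3 = 9, cz_3 = 11, cx_4 = 8, cy_4 = 4, cz_4 = 11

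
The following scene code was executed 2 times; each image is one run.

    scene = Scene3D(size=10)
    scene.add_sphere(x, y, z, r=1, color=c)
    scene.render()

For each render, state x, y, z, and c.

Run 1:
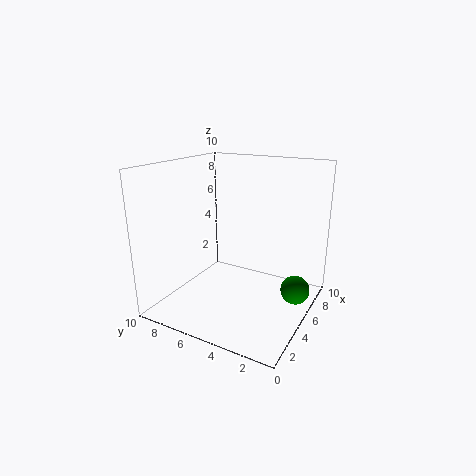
x = 6, y = 1, z = 1.5, c = 'green'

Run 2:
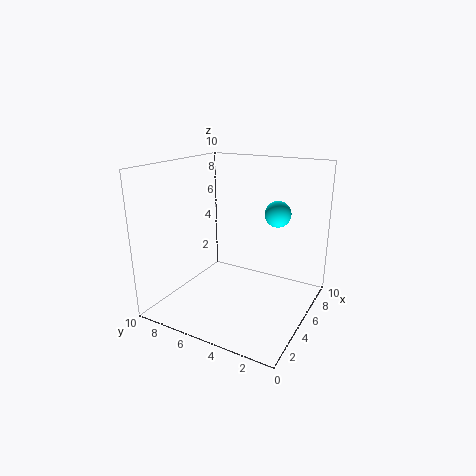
x = 8.5, y = 3.5, z = 6, c = 'cyan'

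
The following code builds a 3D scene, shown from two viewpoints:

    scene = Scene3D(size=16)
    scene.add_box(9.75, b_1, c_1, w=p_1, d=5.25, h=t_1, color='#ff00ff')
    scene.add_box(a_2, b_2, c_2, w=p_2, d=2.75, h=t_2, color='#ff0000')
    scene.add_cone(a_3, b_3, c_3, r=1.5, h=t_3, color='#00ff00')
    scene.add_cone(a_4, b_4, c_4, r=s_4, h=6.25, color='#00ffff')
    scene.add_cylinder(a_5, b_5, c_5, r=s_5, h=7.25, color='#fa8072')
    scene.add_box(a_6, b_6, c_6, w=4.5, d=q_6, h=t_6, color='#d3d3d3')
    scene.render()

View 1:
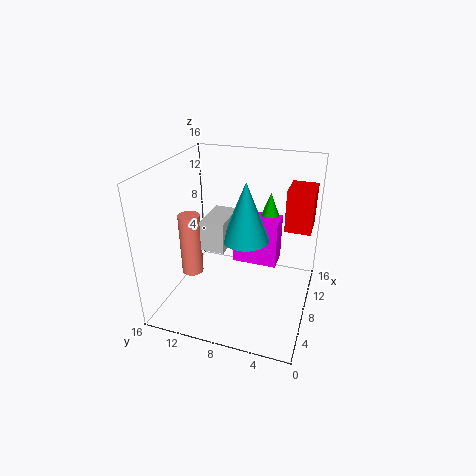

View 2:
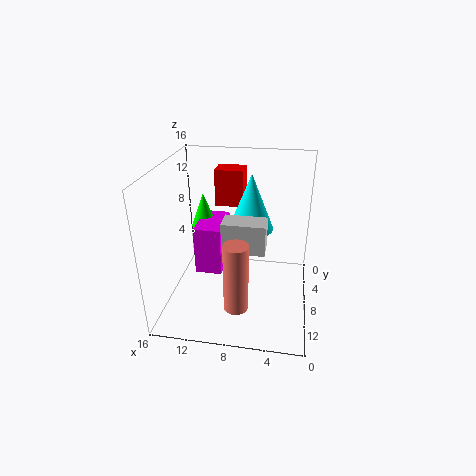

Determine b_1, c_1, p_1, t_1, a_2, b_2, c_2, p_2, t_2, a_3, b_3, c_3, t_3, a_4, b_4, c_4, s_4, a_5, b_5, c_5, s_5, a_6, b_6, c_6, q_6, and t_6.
b_1 = 4, c_1 = 3.75, p_1 = 3, t_1 = 5.5, a_2 = 8.25, b_2 = 0.25, c_2 = 9.5, p_2 = 3.5, t_2 = 4.5, a_3 = 12.5, b_3 = 5.5, c_3 = 8, t_3 = 4, a_4 = 6.75, b_4 = 6.75, c_4 = 8.75, s_4 = 2.5, a_5 = 7.25, b_5 = 13.5, c_5 = 3, s_5 = 1.25, a_6 = 4.75, b_6 = 8.5, c_6 = 7.75, q_6 = 2.5, t_6 = 3.25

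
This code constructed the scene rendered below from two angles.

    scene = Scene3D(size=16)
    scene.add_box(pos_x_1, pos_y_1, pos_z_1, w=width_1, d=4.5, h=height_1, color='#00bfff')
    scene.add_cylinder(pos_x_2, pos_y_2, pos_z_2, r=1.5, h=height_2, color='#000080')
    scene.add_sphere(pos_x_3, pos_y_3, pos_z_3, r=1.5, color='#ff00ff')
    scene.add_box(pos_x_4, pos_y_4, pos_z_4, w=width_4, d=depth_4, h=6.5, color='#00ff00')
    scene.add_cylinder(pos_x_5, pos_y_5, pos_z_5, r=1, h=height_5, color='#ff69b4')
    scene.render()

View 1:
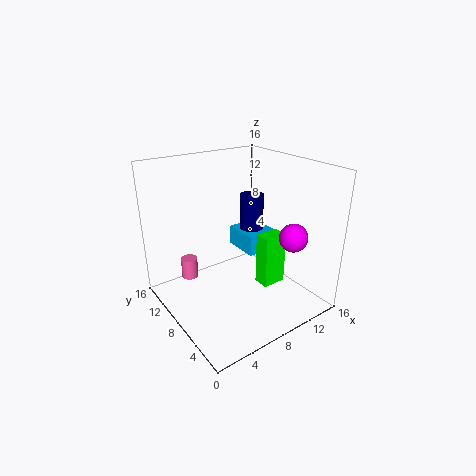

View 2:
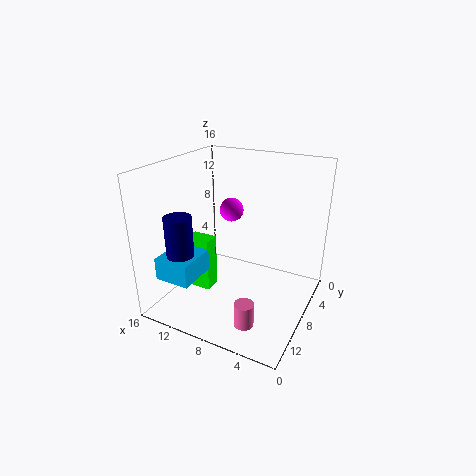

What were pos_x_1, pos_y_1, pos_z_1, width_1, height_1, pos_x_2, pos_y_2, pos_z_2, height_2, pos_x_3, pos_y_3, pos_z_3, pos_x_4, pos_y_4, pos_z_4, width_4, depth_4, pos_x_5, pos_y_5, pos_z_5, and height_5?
pos_x_1 = 11; pos_y_1 = 9.5; pos_z_1 = 4; width_1 = 4; height_1 = 2.5; pos_x_2 = 13; pos_y_2 = 12; pos_z_2 = 4; height_2 = 7; pos_x_3 = 11.5; pos_y_3 = 3; pos_z_3 = 9; pos_x_4 = 11.5; pos_y_4 = 7; pos_z_4 = 0.5; width_4 = 3; depth_4 = 2; pos_x_5 = 4.5; pos_y_5 = 13.5; pos_z_5 = 1.5; height_5 = 2.5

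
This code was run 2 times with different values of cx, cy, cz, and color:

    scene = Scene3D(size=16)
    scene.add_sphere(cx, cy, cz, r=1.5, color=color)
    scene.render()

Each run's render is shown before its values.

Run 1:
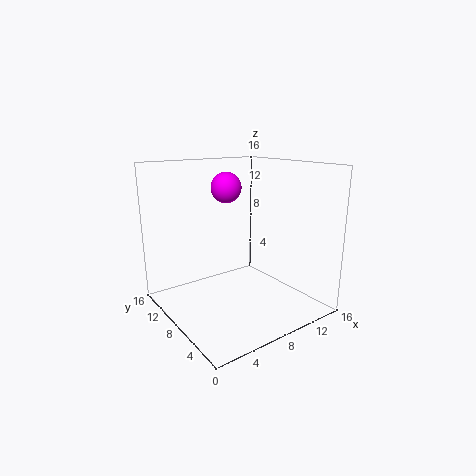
cx = 5.5; cy = 6.5; cz = 14; color = 'magenta'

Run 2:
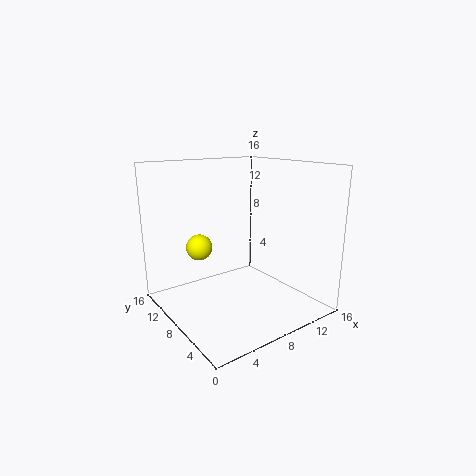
cx = 5; cy = 11.5; cz = 6.5; color = 'yellow'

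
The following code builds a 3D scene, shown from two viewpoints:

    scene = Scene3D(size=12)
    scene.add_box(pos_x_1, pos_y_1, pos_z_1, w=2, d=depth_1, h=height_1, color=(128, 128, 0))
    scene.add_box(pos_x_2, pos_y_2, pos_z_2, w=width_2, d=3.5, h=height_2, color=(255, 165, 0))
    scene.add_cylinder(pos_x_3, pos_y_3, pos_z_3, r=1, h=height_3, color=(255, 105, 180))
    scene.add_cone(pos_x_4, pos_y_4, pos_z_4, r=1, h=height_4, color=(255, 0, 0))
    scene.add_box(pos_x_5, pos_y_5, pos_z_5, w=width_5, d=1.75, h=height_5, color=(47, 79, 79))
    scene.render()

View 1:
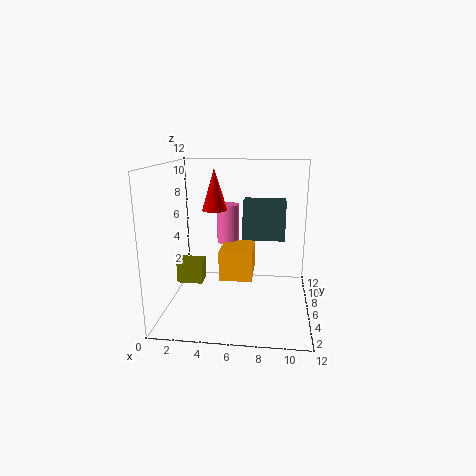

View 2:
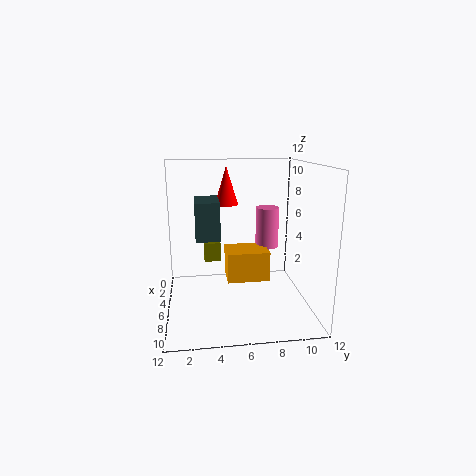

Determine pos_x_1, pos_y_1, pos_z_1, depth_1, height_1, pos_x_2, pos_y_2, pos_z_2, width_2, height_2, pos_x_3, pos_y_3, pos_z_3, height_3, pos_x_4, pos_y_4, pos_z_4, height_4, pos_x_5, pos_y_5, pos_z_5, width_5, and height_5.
pos_x_1 = 1.5; pos_y_1 = 3.25; pos_z_1 = 3; depth_1 = 1.5; height_1 = 1.75; pos_x_2 = 4.5; pos_y_2 = 5; pos_z_2 = 2.5; width_2 = 2.75; height_2 = 2.5; pos_x_3 = 4.75; pos_y_3 = 8.75; pos_z_3 = 4.75; height_3 = 3.5; pos_x_4 = 4.25; pos_y_4 = 5.25; pos_z_4 = 8.5; height_4 = 3.25; pos_x_5 = 6.75; pos_y_5 = 2.5; pos_z_5 = 7; width_5 = 3; height_5 = 2.75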